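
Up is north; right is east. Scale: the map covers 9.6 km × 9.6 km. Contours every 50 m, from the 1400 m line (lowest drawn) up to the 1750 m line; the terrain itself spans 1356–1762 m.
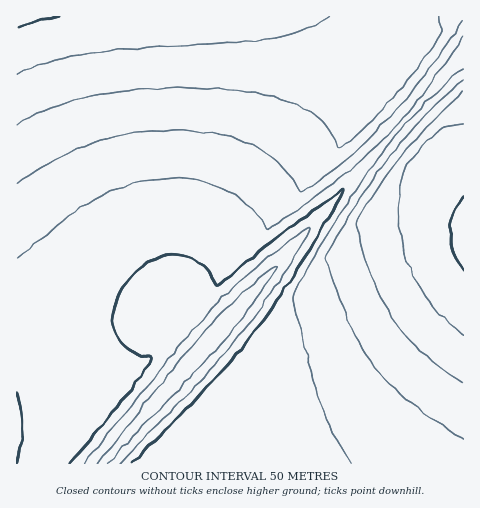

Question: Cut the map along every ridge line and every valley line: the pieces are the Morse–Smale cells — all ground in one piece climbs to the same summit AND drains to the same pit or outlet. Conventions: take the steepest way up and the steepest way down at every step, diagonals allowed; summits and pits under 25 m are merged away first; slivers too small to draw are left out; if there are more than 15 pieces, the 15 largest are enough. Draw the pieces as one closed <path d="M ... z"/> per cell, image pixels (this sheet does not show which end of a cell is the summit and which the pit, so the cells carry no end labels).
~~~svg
<path d="M332 16l-316 1 1 447 86 0 298-339-22-20 0-6 8-9z"/><path d="M402 124l-286 323-12 17 360-1 0-274-33-37z"/><path d="M463 16l-131 1 55 73-8 9 0 6 20 19 3 0 62-69z"/><path d="M463 56l-61 68 9 11 1-1 19 18 32 37z"/>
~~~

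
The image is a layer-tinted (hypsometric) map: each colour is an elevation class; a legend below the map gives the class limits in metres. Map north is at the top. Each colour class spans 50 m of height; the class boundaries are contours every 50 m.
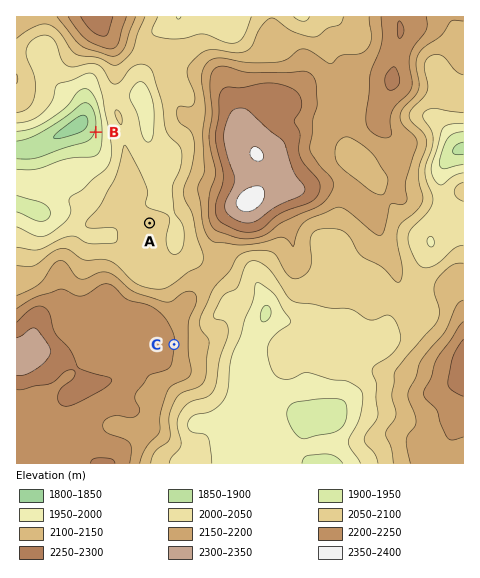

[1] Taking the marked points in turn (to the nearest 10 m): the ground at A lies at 2060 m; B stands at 1910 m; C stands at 2200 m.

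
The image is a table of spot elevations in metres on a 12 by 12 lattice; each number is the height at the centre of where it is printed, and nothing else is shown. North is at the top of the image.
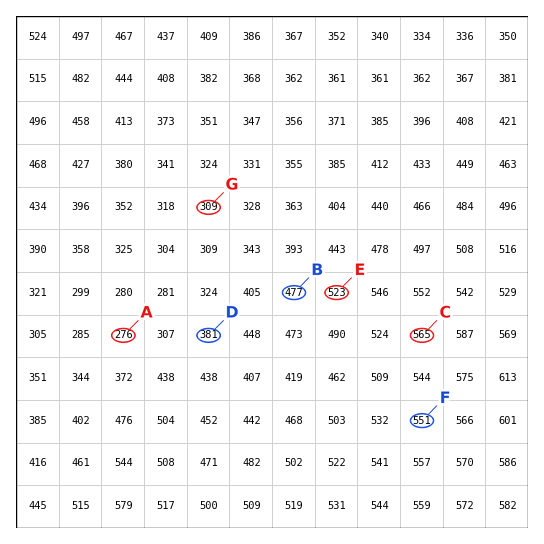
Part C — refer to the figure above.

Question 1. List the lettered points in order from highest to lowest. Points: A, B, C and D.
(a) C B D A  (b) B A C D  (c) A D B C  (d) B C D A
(a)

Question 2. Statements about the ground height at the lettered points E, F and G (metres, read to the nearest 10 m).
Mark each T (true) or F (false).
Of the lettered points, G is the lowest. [T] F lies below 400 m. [F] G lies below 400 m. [T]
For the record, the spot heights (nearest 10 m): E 520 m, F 550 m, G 310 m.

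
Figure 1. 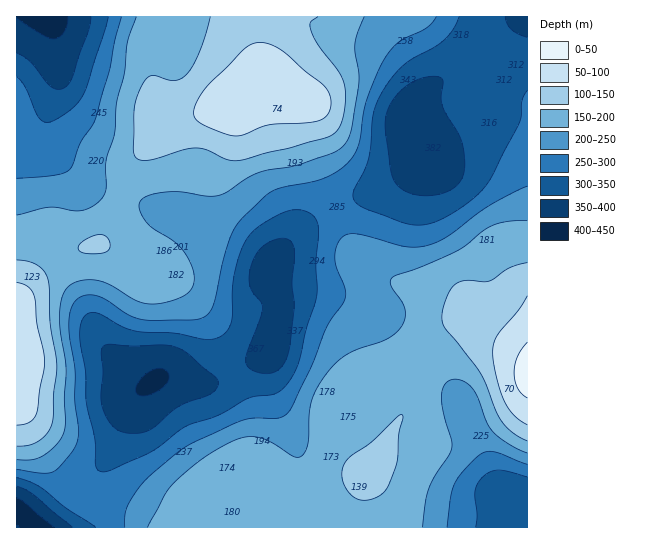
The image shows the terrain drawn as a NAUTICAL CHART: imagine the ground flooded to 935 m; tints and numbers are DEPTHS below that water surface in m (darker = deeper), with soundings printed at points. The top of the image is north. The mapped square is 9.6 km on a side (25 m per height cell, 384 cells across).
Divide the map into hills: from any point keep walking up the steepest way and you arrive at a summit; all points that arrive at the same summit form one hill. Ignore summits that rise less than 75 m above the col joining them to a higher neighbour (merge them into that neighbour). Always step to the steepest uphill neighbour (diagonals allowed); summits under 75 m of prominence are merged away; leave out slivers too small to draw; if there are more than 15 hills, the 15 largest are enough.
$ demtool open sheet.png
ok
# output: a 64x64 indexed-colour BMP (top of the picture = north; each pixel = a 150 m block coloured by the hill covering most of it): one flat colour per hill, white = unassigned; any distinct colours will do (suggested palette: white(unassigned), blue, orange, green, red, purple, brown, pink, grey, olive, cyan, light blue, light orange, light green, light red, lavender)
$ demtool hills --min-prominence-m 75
<image width="64" height="64" href="data:image/bmp;base64,Qk12CAAAAAAAAHYAAAAoAAAAQAAAAEAAAAABAAQAAAAAAAAIAAATCwAAEwsAABAAAAAAAAAA////ALR3HwAOf/8ALKAsACgn1gC9Z5QAS1aMAMJ34wB/f38AIr28AM++FwDox64AeLv/AIrfmACWmP8A1bDFABEzMzMREREREREREREREREREREREREREREREREREREREzMzMzEREREREREREREREREREREREREREREREREREREzMzMzMxERERERERERERERERERERERERERERERERERETMzMzMzERERERERERERERERERERERERERERERERERERMzMzMzMREREREREREREREREREREREREREREREREREREzMzMzMxERERERERERERERERERERERERERERERERERETMzMzMzERERERERERERERERERERERERERERERERERERMzMzMzMxEREREREREREREREREREREREREREREREREREzMzMzMzERERERERERERERERERERERERERERERERERETMzMzMzMxERERERERERERERERERERERERERERERERERMzMzMzMzEREREREREREREREREREREREREREREREREREzMzMzMzMxERERERERERERERERERERERERERERERERETMzMzMzMzERERERERERERERERERERERERERERERERERMzMzMzMzMxEREREREREREREREREREREREREREREREREzMzMzMzMzERERERERERERERERERERERERERERERERETMzMzMzMzMRERERERERERERERERERERERERERERERERMzMzMzMzMzEREREREREREREREREREREREREREREREREzMzMzMzMzMxERERERERERERERERERERERERERERERETMzMzMzMzMzMxETMzERERERERERERERERERERERERERMzMzMzMzMzMzMzMzMzEREREREREREREREREREREREREzMzMzMzMzMzMzMzMzMzERERERERERERERERERERERETMzMzMzMzMzMzMzMzMzMzERERERERERERERERERERERMzMzMzMzMzMzMzMzMzMzMxEREREREREREREREREREREzMzMzMzMzMzMzMzMzMzMzERERERERERERERERERERETMzMzMzMzMzMzMzMzMzMzMRERERERERERERERERERERMzMzMzMzMzMzMzMzMzMzMzEREREREREREREREREREREzMzMzMzMzMzMzMzMzMzMzMRERERERERERERERERERETMzMzMzMzMzMzMzMzMzMzMxERERERERERERERERERERMzMzMzMzMzMzMzMzMzMzMzEREREREREREREREREREREzMzMzMzMzMzMzMzMzMzMzMRERERERERERERERERERETMzMzMzMzMzMzMzMzMzMzMRERERERERERERERERERERMzMzMzMzMzMzMzMzMzMzMxEREREREREREREREREREREzMzMzMzMzMzMzMzMzMzMxERERERERERERERERERERETMzMzMzMzMzMzMzMzMzMzIRERERERERERERERERERERMzMzMzMzMzMzMzMzMzMzMiEREREREREREREREREREREzMzMzMzMzMzMzMzMzMzIiIhERERERERERERERERERETMzMzMzMzMzMzMzMzMzIiIiIRERERERERERERERERERMzMzMzMzMzMzMzMzMiIiIiIiEREREREREREREREREREzMzMzMzMzMzMzMyIiIiIiIiIhERERERERERERERERETMzMzMzMzMzMzIiIiIiIiIiIiIRERERERERERERERERMzMzMzMzMzMiIiIiIiIiIiIiIiIREREREREREREREREzMzMzMzMyIiIiIiIiIiIiIiIiIiIhERERERERERERETMzMzMzIiIiIiIiIiIiIiIiIiIiIiIiERERERERERERMzMzMyIiIiIiIiIiIiIiIiIiIiIiIiIhEREREREREREzMzMyIiIiIiIiIiIiIiIiIiIiIiIiIiIhERERERERETMzMyIiIiIiIiIiIiIiIiIiIiIiIiIiIiIhERERERERMzMyIiIiIiIiIiIiIiIiIiIiIiIiIiIiIiEREREREREzMyIiIiIiIiIiIiIiIiIiIiIiIiIiIiIiIRERERERETMzIiIiIiIiIiIiIiIiIiIiIiIiIiIiIiIhERERERERMzMiIiIiIiIiIiIiIiIiIiIiIiIiIiIiIhEREREREREzMyIiIiIiIiIiIiIiIiIiIiIiIiIiIiIiERERERERETMzIiIiIiIiIiIiIiIiIiIiIiIiIiIiIiERERERERERETMiIiIiIiIiIiIiIiIiIiIiIiIiIiIiIhEREREREREREzIiIiIiIiIiIiIiIiIiIiIiIiIiIiIiERERERERERERMiIiIiIiIiIiIiIiIiIiIiIiIiIiIiIhERERERERERESIiIiIiIiIiIiIiIiIiIiIiIiIiIiIiIRERERERERERIiIiIiIiIiIiIiIiIiIiIiIiIiIiIiIiIREREREREREiIiIiIiIiIiIiIiIiIiIiIiIiIiIiIiIiIRERERERESIiIiIiIiIiIiIiIiIiIiIiIiIiIiIiIiIiERERERERIiIiIiIiIiIiIiIiIiIiIiIiIiIiIiIiIiIhEREREREiIiIiIiIiIiIiIiIiIiIiIiIiIiIiIiIiIiIRERERESIiIiIiIiIiIiIiIiIiIiIiIiIiIiIiIiIiIiERERERIiIiIiIiIiIiIiIiIiIiIiIiIiIiIiIiIiIiIhERERIiIiIiIiIiIiIiIiIiIiIiIiIiIiIiIiIiIiIiIh"/>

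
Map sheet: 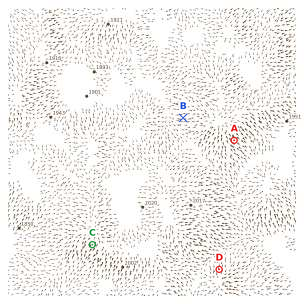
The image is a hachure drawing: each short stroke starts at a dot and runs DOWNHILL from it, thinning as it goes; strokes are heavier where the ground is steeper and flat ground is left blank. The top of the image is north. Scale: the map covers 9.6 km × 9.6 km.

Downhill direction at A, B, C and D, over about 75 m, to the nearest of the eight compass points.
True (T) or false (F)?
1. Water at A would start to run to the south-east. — T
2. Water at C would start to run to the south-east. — F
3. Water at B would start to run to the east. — F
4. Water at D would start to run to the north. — T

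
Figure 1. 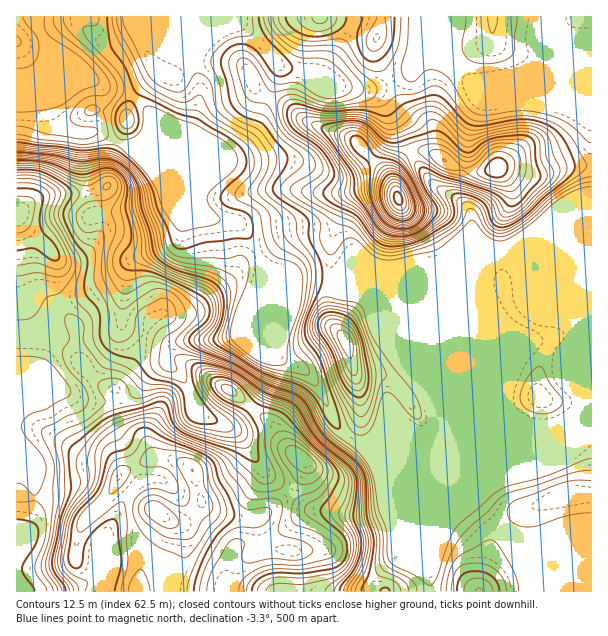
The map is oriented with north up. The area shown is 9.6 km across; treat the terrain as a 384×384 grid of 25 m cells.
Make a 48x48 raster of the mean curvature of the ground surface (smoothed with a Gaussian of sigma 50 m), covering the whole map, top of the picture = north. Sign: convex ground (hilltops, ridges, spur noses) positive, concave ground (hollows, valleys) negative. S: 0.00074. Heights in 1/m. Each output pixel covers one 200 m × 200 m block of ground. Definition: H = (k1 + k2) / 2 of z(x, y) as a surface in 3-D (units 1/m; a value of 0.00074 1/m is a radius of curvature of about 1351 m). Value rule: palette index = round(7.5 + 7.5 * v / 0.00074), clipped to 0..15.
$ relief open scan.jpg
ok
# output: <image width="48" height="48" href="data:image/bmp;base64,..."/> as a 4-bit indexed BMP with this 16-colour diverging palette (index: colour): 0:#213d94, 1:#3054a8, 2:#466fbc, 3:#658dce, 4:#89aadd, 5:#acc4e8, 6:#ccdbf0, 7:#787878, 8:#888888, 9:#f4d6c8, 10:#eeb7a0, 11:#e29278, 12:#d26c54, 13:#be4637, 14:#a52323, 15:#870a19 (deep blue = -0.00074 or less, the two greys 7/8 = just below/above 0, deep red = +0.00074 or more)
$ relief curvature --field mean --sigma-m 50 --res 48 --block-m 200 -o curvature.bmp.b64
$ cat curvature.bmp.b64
<image width="48" height="48" href="data:image/bmp;base64,Qk32BAAAAAAAAHYAAAAoAAAAMAAAADAAAAABAAQAAAAAAIAEAAATCwAAEwsAABAAAAAAAAAAlD0hAKhUMAC8b0YAzo1lAN2qiQDoxKwA8NvMAHh4eACIiIgAyNb0AKC37gB4kuIAVGzSADdGvgAjI6UAGQqHAGUyV4V7l3mVZ5YjRFVkFay5Z6vLh3d3d3d5ynZZl3imV5llZ3eqZHh1RqqYd3eHd2Z86mdZl3inVoqqq6rNlVJXZZh3d3d3d3RJ6WZph3eYZWiZq6rNt1R3dZh3d3d3d3Un2lV5doiZdFZ3iImsyGR3dYiId3d3d3U23XRneKmZh3mXZ4iJhlV3d2iYh3d3d3dFrtdXrLiJuYmqdmZXdCd3d2aIiIiHd4hkaMtmvIV6uGaahmeLpCd3d3dYqpmZiIdmdGyVZ1SKh3ZmiJiMtDeHd3d1eZmqqXdXlkrXVVa7dodEaKqv40d3d3d3ZVV4mHdGmGnJmHntl3ZVit/+kHd3d3iId3ZVeHZYqImGmqzbqYVpzv2UBHd3d4iHd3d3Z3aJl5p2mqqGZVWKzbUANnd3d4h3d3d3d3mYdoqqyoUzMiWIrIEEp2d3d4d3d3d3d3h3dVeJqpQCM1nM3HAXukdrd3d3d2d2d3dndmVEWtcjWLzM7XA4ujSqZ3d3d5qpd3d3ZniXWNklz/6pqUBZyjfGd3d3d5qYd3d3aJq5ZnQ7//pkRBJ8+Vp2d3d3dol2eHd2moeHdTSP7KURMiSO9ndXd3d3d4l3eGZompdnhlrLdkAEVkR/1XV3d3d3d3iHd4iIiHVnmFZBEgR3WWWf1Ed3d4iId3eHd4h3iXVWmHdUQjd3R6z/oVd3d3iHd3iJd3h3mpdnmZu8xTd3U7/8gnd3d3d3eJh3d4h4iIhnmaqd1yd3cYyohHd4iIh3eXd3d4d4hohmibucyFZ3cnlDV3d3d3d3l3d3eHdnhnhmi8ual4V3c3p3d3d3d3d2p3d3iHZpl3dWm5ZmZod3c2p3d3d3d3d3p3d3d4eduJdFdzNFZ4hmVWmWdUQ1Z3d3d3d3d4ithpholSNnd4doh4qWRYZDVmd2Z3d3d4irZIqKt0V4iIZ5mJmWNpiGNEVVYld4eJmHVHmrp1VmZlV4h3d1Ja3+d4M76CN3d6p0RFeZdDd3ZlVmVVVlJc//vbMo7pMnd6uod3iYY0d3mZh3iZqqeO/7dzAUncciZ6vNuq3sg2d3eZmru7qpiN/0ABR4mquVM7y6h6/8Qnd3ZXd4h2VDVr/ABq3u2ovbmM3Kdq/UB3eHdlZndkM2mKxAb/qu2peJmIZ3U1cwd3d3dkZnZDNr3Idp35Nsy6ZndjESISM1d3d3VGZ3ZVe+/VSamXR7usuIdmVVVUStV3dkZ4dni9//+iRmioVWebuXdneIioXfVkVnmZl2r/uZpjV5unVERWZmZ3d2eraaRHqXmZqHvHMkRWeJqWVVVVVmd3d3ZnRnaKqFeJqXmEIzRXdleGZ3d3d3d3d3d1RniqqFZ5ulZ1dlZ3hmiHZ3d3d3d3d3d0eGm6l3eKyEVmZmiYdnh3d3d3d3d4h3ZHp3qWd3ictUV2Vnmpdnd3iIiIh3d5hlWKlpp3d2aJdFeHZnm7hnd3iJmHd3d5dnmpaLh3d3ZmVYqqqHerlmd3eJh3d3h3V6qGWrd3d3d2WLurynZ6lmd3eJiHd4iA=="/>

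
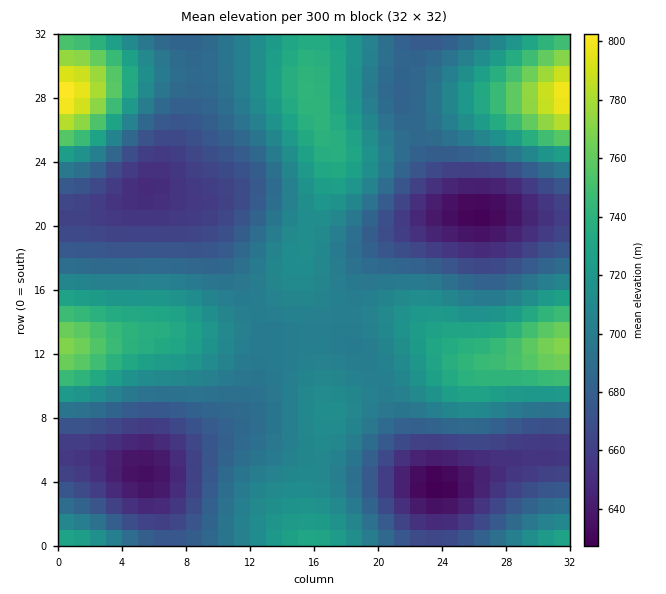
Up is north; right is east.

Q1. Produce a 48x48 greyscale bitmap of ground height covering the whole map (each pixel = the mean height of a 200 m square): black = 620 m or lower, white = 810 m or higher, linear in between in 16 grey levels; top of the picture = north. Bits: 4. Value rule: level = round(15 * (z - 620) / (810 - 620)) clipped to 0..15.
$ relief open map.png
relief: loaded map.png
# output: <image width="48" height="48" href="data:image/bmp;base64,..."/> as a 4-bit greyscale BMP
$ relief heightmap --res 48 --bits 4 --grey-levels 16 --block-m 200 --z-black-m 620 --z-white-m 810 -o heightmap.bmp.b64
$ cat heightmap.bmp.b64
<image width="48" height="48" href="data:image/bmp;base64,Qk32BAAAAAAAAHYAAAAoAAAAMAAAADAAAAABAAQAAAAAAIAEAAATCwAAEwsAABAAAAAAAAAAAAAAABEREQAiIiIAMzMzAERERABVVVUAZmZmAHd3dwCIiIgAmZmZAKqqqgC7u7sAzMzMAN3d3QDu7u4A////AJmId2VVRFVWZ3iImZmIdmVERERFVneImYh3ZVREREVWZ3iIiIiHdlRDMzNEVWZ3iHdmVEMzNEVWZ3eIiIh3ZVQzIiIzRFZmd2ZVQzIiM0RWZ3eIiId2ZUMiERIjNEVWZlVEMyIiIzRWZ3d3iHd2VEMhEREiM0RVVURDMiERIjRVZnd3d3dmVDIhERESIzRERDMzIhERIjRVZmd3d3dmVDIhERESIjMzNDMyIhERIjRFVmZ3d3dmVDMhEREiIjMzMzMyIiESIjRFVmZnd3d2VUMyIiIjMzMzMzMzMiIiIzRFVWZmd3d2ZVQzMzMzMzMzMzQzMzIjM0RFVVZmd3d3ZlVEREREREQzM0RERDMzNERVVVZmd3d3dmVVVVZmVVRERGZVVURERFVVVVZmd3d3dmZmZnd3dmZVVXd2ZlVVVVVVVWZmd3d3d2Znd4iIh3d3d4iId2ZmZmZmZmZmd3d3d2d3iImZmYiIiKqZiId3d3dmZmZmd3d3dnd3iJmZmZmaqruqmYiIiHd3ZmZmd3d3Znd4iZmqqqqru8u6qZmYiIh3dmZmd3d2Znd4iZmqqqu7vMy7qqmZmYiHdmZmZ3ZmZnd4iZmaqqu7zMu7qqmZmZiHd2ZmZ2ZmZ3eIiZmZmqq7zLu6qpmZmZiHd2Zmd3ZmZ3eIiZmJmZqru6qqmZmZmYh3dmZnd3dmd3eIiIiIiImaqpmZmYiIiId3dmZ3d3dmd3eIiId3d3iJmYiIiIiIh3d2Zmd3d3dmZ3d3d3dmZmd4iHd3d3d3d3ZmZmd3d3dmZmZ3ZmZVVVZnd2ZmZmZmZmZmZmd3d3dmZmZmZVVERFVWZlVVVVVVVVVVVmd3d3dmVVVVVEQzM0RFVVVURERERERFVWZ3d3dmVUREQzMyMzNERUREREREREREVWZ3d3dmVUQzMiIiIiMzRERDMzMzMzNERVZnd3dmVUMzIiERESIjMzMzMzMzMzM0RFZnd3d2VUMyIRERERIjMzMzMzMzMzMzRFVnd4h3ZUQyIRERERIiM0QzMyIiMzMzREVmeIiHdlQzIhERERIjM0REMyIiMzMzREVmeIiIdmVDMiIiIiIzRFVUQzIiMzMzREVmeJmYh2VUMzMiIzNEVWZlVDMzMzNERFVniJmZh3ZUREMzREVWZoh2ZUMzMzRERVZniZmZh3ZVVERVVWZ3iKmYdlQzM0REVVZ3iZmZh3ZVVVVmZ3iJmruph2VERERFVWd4mZmZh2ZVVmZ3eImqu9zLmHZURERVVmeImamYh2ZVVmd4iaq8ze3cqYdlVVVVZneJmqmYdmVVZneJmqvN3u7cupdmVVVWZniJmqmYdmVVVneJmrzN7u7typh2ZVVWZ3iJmqmYdlVVVneJqrzN7u7ty5h2ZVVWZ3iZqqmYdlVVVneJmrvN3t3cuph2ZlVWZ3iZmqmYdmVVVmd4mau83czMuph2ZVVWZ3iJmZmYdmVVVWZ3iZq7zLu7qYdmVVVWZ3iJmZmYd2VVVVZneImqu6qpmHZlVVVWZ3iJmZmIdmVURFVWZ3iZqg=="/>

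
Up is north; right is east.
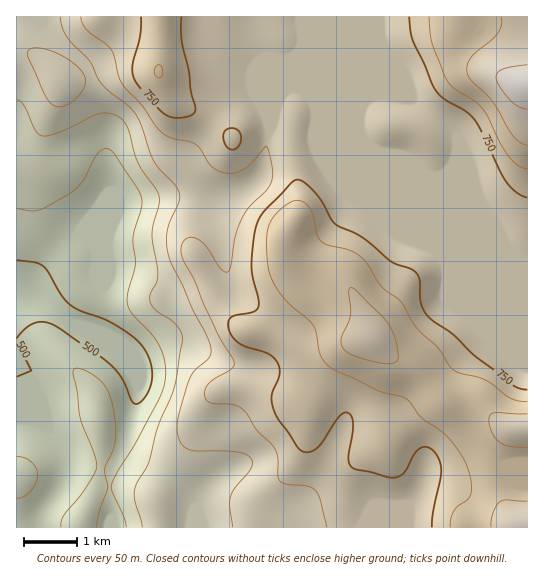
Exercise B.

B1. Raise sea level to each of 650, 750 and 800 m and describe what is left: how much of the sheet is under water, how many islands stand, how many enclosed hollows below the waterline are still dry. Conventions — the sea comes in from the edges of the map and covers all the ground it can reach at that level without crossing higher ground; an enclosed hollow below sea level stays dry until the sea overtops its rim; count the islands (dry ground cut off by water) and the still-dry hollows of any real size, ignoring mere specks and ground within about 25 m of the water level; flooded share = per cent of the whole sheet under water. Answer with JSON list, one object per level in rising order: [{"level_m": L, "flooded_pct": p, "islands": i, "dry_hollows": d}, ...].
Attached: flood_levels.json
[{"level_m": 650, "flooded_pct": 29, "islands": 0, "dry_hollows": 0}, {"level_m": 750, "flooded_pct": 73, "islands": 0, "dry_hollows": 0}, {"level_m": 800, "flooded_pct": 85, "islands": 0, "dry_hollows": 0}]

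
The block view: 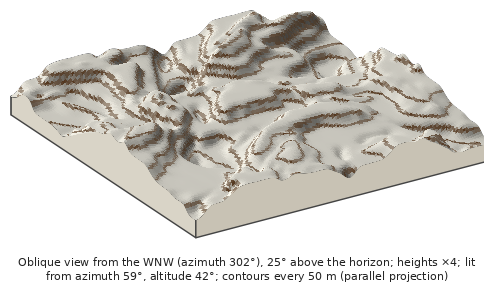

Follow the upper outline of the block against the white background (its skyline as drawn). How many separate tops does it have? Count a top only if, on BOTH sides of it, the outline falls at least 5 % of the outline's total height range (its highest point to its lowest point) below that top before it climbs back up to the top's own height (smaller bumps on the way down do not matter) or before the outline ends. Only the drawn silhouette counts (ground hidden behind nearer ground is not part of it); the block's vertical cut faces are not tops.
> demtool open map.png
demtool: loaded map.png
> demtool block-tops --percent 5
4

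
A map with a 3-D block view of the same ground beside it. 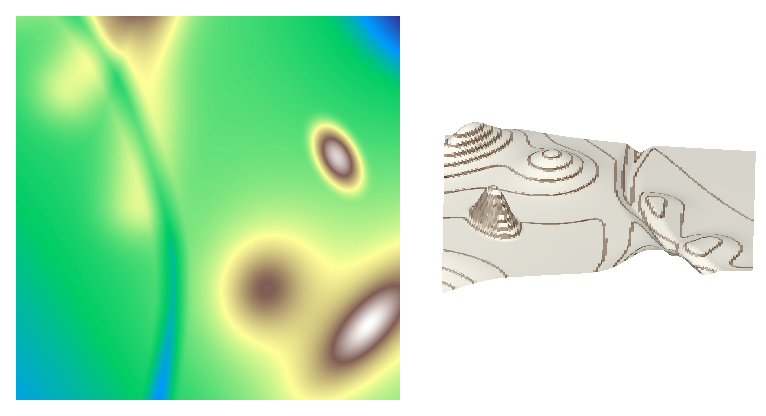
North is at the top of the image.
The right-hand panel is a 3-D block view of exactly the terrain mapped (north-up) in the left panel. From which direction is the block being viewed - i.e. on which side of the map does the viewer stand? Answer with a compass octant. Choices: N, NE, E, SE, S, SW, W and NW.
N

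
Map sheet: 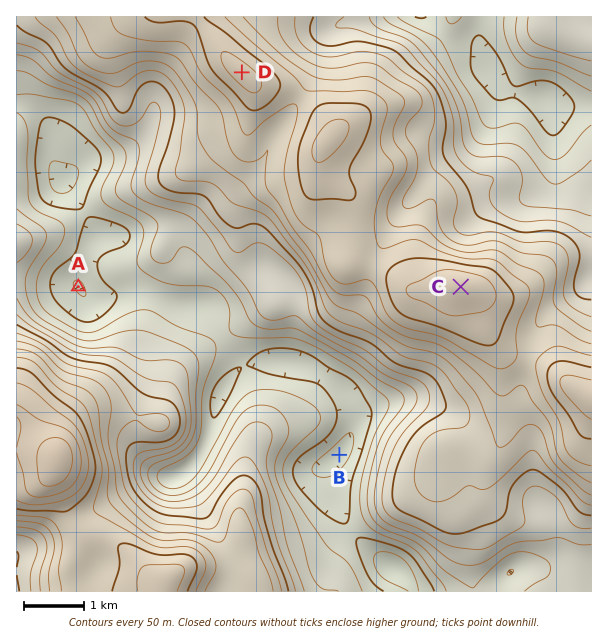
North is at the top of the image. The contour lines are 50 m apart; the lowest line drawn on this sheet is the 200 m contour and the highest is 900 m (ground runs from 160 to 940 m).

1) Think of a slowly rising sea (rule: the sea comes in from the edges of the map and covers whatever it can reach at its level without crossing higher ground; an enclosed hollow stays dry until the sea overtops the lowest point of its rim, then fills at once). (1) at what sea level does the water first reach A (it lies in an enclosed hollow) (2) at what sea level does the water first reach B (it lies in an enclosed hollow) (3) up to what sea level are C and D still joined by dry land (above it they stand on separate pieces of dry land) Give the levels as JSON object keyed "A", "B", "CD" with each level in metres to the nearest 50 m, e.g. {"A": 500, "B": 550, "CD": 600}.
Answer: {"A": 300, "B": 250, "CD": 700}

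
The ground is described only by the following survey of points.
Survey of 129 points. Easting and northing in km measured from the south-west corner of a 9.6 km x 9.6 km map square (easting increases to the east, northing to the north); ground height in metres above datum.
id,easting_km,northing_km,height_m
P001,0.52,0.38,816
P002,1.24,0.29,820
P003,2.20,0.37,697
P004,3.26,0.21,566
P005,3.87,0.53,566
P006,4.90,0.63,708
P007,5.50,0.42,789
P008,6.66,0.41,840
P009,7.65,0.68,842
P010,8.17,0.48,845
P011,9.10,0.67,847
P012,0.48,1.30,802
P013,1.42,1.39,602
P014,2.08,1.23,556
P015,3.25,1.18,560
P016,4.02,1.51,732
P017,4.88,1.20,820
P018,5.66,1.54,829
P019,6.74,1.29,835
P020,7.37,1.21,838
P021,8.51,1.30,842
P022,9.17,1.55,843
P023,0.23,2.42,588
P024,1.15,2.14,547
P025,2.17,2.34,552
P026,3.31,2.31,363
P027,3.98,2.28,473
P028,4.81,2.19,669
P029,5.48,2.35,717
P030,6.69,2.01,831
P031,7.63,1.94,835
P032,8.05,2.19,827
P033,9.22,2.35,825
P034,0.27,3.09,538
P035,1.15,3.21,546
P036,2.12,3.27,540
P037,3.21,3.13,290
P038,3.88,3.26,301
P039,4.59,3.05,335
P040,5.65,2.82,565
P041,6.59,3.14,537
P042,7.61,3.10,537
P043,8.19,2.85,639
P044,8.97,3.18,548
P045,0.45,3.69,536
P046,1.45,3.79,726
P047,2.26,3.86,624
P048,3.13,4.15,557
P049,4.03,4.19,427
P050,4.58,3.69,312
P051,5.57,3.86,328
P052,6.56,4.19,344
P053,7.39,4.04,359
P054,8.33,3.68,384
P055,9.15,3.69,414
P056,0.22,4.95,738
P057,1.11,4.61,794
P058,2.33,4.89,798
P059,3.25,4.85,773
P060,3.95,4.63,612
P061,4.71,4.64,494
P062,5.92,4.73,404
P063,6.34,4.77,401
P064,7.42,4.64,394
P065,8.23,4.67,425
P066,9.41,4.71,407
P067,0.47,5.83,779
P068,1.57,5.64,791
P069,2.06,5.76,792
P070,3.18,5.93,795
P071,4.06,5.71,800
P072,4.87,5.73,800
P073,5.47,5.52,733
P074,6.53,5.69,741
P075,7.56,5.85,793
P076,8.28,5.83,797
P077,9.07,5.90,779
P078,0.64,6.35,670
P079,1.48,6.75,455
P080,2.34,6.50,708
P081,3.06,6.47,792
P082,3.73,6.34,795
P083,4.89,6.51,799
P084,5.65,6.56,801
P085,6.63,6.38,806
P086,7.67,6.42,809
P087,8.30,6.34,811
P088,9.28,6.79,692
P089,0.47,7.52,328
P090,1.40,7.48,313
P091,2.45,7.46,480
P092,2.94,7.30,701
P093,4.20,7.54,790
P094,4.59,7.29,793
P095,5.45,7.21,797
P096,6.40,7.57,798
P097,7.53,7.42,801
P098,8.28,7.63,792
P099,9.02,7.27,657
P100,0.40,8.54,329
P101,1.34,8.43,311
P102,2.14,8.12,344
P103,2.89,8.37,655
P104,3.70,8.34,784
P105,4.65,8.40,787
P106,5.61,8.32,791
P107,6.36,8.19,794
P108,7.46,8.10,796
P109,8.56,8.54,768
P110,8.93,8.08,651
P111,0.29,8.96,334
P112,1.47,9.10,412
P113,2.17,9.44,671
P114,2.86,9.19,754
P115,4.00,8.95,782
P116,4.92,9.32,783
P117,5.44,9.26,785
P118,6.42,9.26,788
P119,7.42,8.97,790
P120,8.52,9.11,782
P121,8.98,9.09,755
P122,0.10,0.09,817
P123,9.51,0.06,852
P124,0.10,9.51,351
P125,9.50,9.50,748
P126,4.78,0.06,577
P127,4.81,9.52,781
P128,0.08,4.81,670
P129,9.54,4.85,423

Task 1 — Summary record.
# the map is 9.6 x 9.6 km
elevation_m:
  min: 290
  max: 855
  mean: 655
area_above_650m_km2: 54.2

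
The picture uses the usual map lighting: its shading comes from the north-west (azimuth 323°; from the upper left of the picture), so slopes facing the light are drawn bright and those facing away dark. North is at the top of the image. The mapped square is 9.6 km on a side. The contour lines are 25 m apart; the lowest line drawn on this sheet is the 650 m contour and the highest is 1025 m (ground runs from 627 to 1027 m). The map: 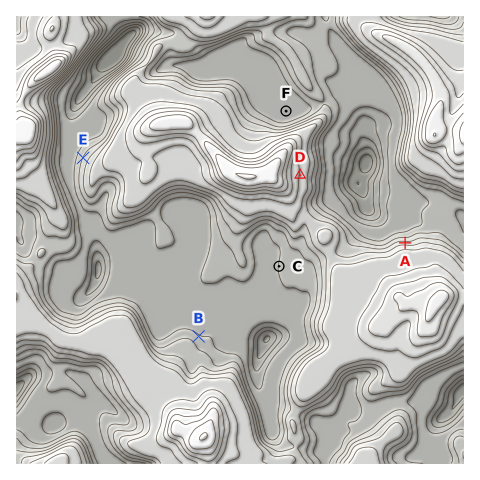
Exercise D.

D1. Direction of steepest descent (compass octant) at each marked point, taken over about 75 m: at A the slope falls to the N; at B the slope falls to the NE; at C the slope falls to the W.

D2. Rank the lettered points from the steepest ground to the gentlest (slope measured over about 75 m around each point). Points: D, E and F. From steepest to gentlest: E D F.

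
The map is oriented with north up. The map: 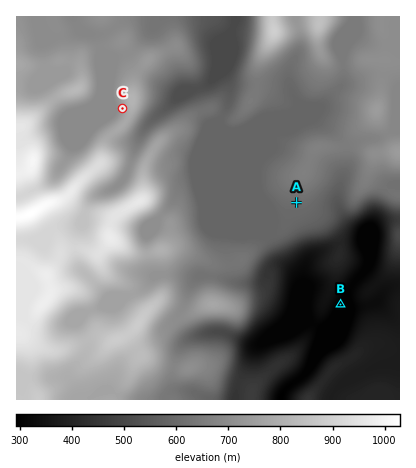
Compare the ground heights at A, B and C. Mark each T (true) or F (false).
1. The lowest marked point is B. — T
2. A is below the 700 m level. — T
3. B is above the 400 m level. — F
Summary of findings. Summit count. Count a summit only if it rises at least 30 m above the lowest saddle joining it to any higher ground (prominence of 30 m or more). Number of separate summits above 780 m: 8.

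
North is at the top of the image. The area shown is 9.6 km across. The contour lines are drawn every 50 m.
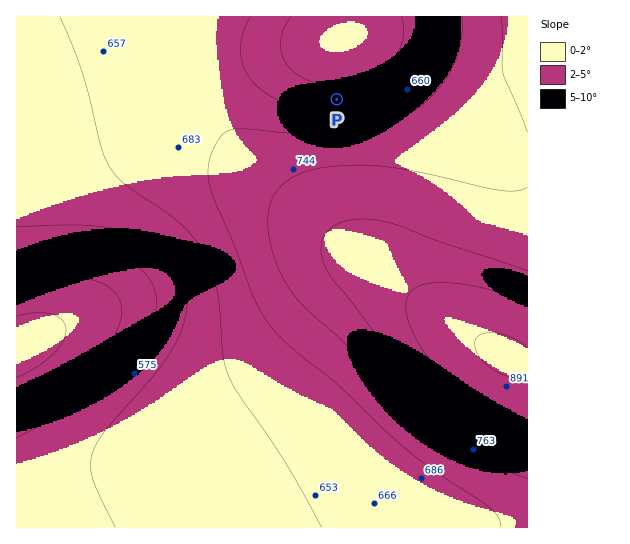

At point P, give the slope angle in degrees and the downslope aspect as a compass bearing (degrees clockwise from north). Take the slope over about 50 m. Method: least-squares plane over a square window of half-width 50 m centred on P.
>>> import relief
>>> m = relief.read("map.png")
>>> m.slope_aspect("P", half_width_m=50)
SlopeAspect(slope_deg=6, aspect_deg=357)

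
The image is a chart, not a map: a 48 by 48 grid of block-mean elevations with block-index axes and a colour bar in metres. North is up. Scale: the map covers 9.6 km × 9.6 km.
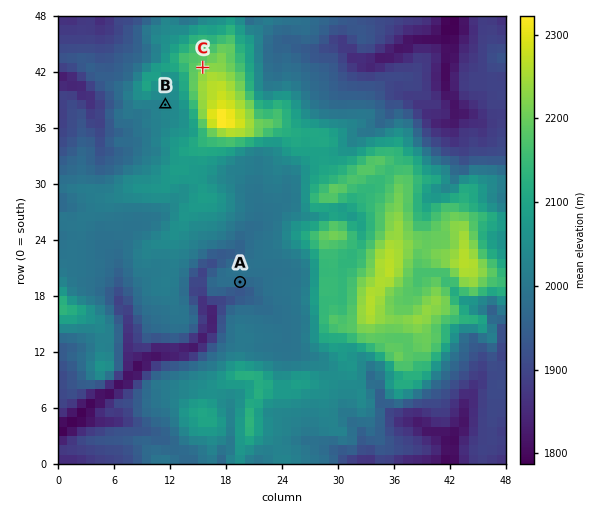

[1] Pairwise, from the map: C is higher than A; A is lower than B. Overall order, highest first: C B A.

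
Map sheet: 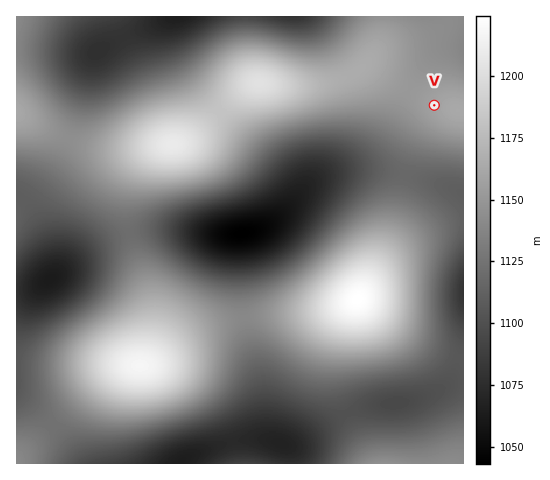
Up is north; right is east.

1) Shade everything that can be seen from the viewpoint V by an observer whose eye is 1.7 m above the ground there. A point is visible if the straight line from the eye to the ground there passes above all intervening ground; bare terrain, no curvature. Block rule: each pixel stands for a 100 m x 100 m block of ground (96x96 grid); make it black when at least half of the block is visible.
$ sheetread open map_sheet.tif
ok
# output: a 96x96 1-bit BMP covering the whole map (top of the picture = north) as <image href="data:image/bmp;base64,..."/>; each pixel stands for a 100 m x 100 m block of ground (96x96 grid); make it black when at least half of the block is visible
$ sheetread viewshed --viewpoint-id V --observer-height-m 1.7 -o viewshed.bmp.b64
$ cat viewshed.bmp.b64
<image width="96" height="96" href="data:image/bmp;base64,Qk2+BAAAAAAAAD4AAAAoAAAAYAAAAGAAAAABAAEAAAAAAIAEAAATCwAAEwsAAAIAAAAAAAAA////AAAAAAAAAAAAAAAAAAAAD/8AAAAAAAAAAAAAD/8AAAAAAAAAAAAAB/8AAAAAAAAAAAAAB/8AAAAAAAAAAAAAA/8AAAAAAAAAAAAAAf8AAAAAAAAAAAAAAf8AAAAAAAAAAAAAAP8AAAAAAAAAAAAAAH8AAAAAAAAAAAAAAH8AAAAAAAAAAAAAAD8AAAAAAAAAAAAAAD8AAAAAAAAAAAAAAB8AAAAAAAAAAAAAAB8AAAAAAAAAAAAAAA8AAAAAAAAAAAAAAA8AAAAAAYAAAAAAAAcAAAAAD8AAAAAAAAcAAAAAf+AAAAAAAAcAAAAB/+AAAAAAAAcAAAAH//AAAAAAAAcAAAAf//AAAAAAAAcAAAB///AAAAAAAA8AAAD///gAAAAAAA8AAAP///gAAAAAAB8AAAf///wAAAAAAB8AAA////wAAAAAAD4AAB////4AAAAAAHwAAD////4AAAAAAPwAAD////8AAAAAAPgAAA////+AAAAAAfgAAAf////AAAAAA/AAAAH////gAAAAB+AAAAB////4AAAAH8AAAAB/////AAAAf8AAAAA/////4AAD/4AAAAA//////AA//4AAAAA//////////4AAAAA//////////wAAAAA//////////wAAAAA//////////wAAAAA//////////wAAAAB//////////wAAAAB//////////4AAAAB//////////4AAAAD//////////8AAAAD//////////+AAAAD///+D//////AAAAD///4Af////+AAAAH///wAH////+AAAAH///wAB////+AAAAH///4AA////8AAAAD///8AAP///4AAAAD///+AAH///wAAAAAf///gAD///gAAAAAAfAfwAA///AAAAAAAAA/4AAf/+AAAAAAAAB/8AAH/8AAAAAAAAH/+AAB/wAAAAAAAAP/+AAAPAAAAAAAAAf//AAAAAAAAAAAAA///AAAAAAAAAAAAB///gAAAAAAAAAAAB///gAAAAAAAAAAAD///wAAAAAAAAAAAD///wAAAAAAAAAAAH///4AAAAAAAAAAAH///8AAAAAAAAAAAH///+AAAAAAAAAAAP////AAAAAAAAAAAP////wAAAAAAAAAAP////8AAAAAAAAAAH/////gAAAAAAAAAH//////iAAAAAAAAD///////+GAAAAAAAAA///////gAAAAAAAAP//////gAAAAAAAAH//////gAAAAAAAAH//////AAAAAAAAAH/////8AAAAAAAAAH/////4AAAAAAAAAH/////4AAAAAAAAAD/////4AAAAAAAAAD/4D//4AAAAAAAAAD/AA//4AAAAAAAAAD8AAf/4AAAAAAAAABgAAP/8AAAAAAAAAAAAAH/8AAAAAAAAAAAAAH/+AAAAAAAAAAAAAD//AAAAAAAAAAAAAB//gAAAAAAAAAAAAA//gAAAAAAAAAAAAAH/wAAAAAAAAAAAAAA/4AAAAAAAAAAAAAAP8AAAAAAAAAAAAAAD8="/>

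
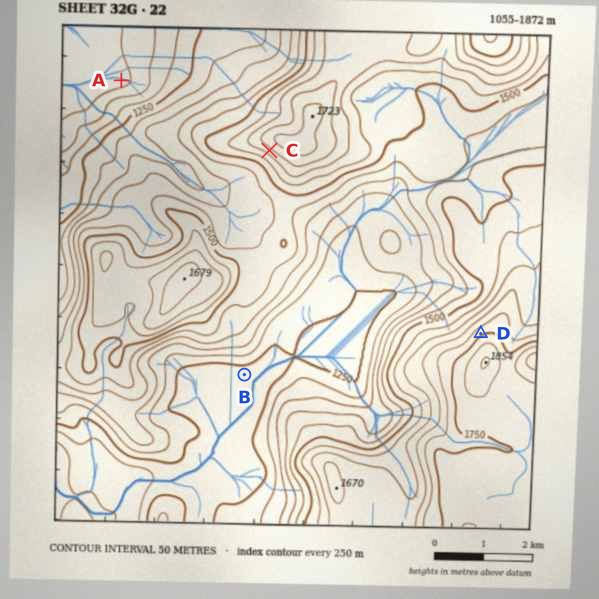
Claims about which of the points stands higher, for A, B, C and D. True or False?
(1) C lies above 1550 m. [True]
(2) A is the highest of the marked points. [False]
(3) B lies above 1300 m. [False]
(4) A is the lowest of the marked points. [True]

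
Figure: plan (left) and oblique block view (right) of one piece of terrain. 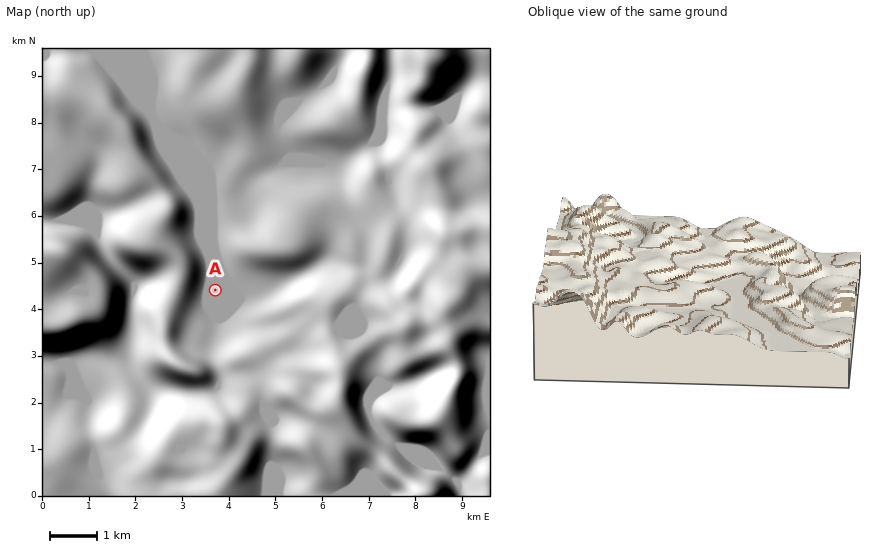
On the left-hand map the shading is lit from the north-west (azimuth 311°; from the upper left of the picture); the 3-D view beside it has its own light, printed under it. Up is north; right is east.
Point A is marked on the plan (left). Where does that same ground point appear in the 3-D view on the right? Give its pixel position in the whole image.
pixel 737 287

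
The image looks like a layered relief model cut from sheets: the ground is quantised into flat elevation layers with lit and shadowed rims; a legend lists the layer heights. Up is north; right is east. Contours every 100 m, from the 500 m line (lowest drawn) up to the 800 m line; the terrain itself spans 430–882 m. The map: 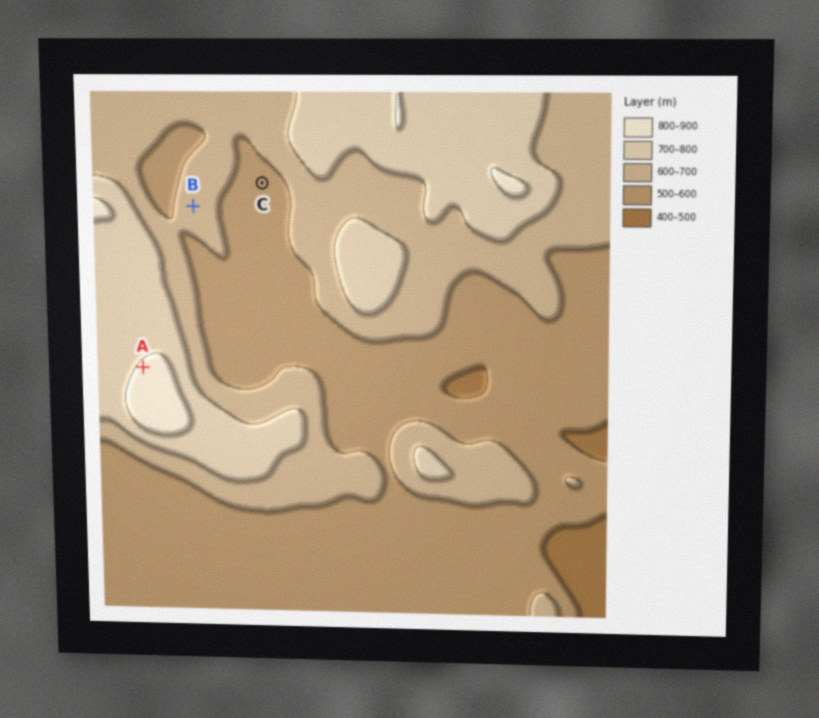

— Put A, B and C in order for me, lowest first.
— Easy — C B A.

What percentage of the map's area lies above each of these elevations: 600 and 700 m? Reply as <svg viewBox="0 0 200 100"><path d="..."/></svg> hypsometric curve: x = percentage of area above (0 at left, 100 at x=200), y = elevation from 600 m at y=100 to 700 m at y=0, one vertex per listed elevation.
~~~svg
<svg viewBox="0 0 200 100"><path d="M102 100l-60-100"/></svg>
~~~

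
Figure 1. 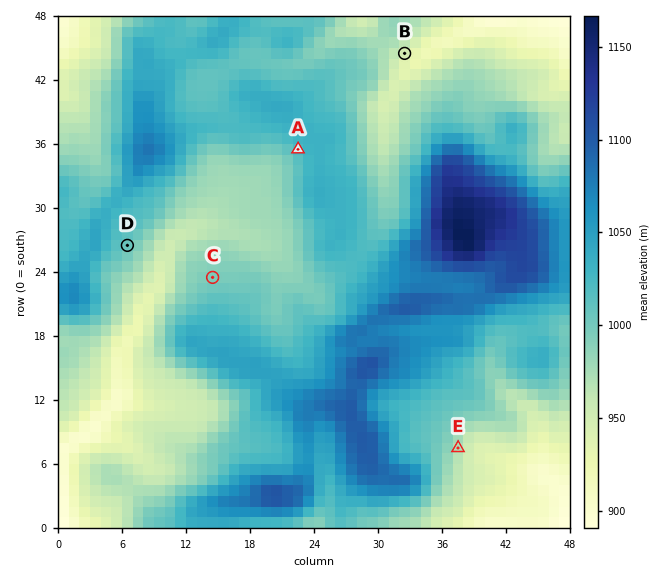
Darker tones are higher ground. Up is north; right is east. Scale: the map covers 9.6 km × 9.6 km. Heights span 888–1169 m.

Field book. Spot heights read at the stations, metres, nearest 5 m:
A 1025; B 950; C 995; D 1005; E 970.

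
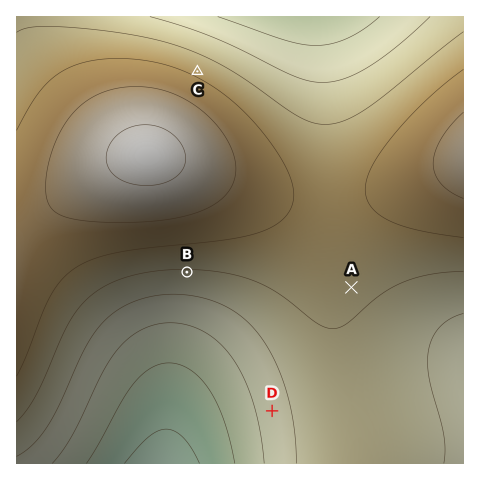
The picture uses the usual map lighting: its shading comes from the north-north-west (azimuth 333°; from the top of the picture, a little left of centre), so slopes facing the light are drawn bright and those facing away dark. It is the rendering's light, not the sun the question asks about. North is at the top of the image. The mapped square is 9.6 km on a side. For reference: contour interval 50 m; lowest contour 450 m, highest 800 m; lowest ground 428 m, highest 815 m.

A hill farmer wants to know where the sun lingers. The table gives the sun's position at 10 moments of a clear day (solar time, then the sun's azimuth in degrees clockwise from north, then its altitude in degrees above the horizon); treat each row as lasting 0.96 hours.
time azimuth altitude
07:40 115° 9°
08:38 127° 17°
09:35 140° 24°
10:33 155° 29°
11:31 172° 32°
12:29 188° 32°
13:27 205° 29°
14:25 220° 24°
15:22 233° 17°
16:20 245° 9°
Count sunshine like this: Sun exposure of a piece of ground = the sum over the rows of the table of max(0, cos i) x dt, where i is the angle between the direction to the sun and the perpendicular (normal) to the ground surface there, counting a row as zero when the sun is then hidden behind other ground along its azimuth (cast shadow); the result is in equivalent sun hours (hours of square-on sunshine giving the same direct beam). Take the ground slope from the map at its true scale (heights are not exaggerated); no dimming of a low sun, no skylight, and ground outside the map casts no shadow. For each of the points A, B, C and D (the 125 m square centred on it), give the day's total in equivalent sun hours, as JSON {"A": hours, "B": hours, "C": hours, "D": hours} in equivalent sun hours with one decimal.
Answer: {"A": 3.7, "B": 4.2, "C": 3.0, "D": 3.7}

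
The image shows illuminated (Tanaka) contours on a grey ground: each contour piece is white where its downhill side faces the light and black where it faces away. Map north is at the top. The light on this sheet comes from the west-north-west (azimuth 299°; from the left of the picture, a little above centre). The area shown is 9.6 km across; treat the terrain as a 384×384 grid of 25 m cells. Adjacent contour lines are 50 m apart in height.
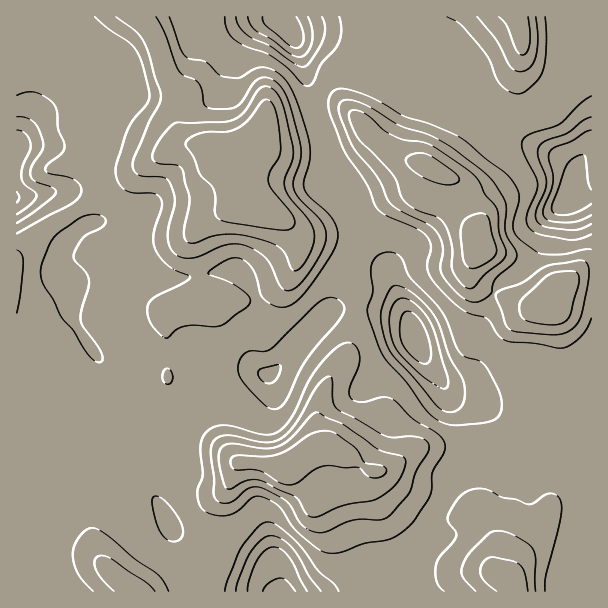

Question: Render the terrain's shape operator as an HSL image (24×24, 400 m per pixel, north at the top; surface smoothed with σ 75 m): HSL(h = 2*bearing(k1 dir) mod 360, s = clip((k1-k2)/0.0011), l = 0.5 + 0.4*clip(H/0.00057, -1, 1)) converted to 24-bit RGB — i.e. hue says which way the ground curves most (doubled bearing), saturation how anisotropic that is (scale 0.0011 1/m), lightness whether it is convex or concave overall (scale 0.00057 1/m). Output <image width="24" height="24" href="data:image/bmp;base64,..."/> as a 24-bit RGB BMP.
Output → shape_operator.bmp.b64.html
<image width="24" height="24" href="data:image/bmp;base64,Qk32BgAAAAAAADYAAAAoAAAAGAAAABgAAAABABgAAAAAAMAGAAATCwAAEwsAAAAAAAAAAAAAf36DfWqGl0CZg8POr/bmo8d6kCeMinaG5bB4THgzWiWANhl4sMtvVMtVdo5vfn93b2Z+lFuwgljMnLrV1Pfi10RQJy9me32Cf3mBamOEU4a6qea2oHRLfkA7dFOclG+CxJR/0k1PDxAkTxxPvOZteK1XX3lQaoZSWYZ+VJuWSoCuvcugr7dn3ViBNEOHb32Cd3aCcHuIUJxSpbpIgUpYg6xuVSNdrodLoJVH2WuASQCpU0jIpemBZJJohGN2eatlRot7WIZ6RHFCc84wnZRws1x9r1icW3CEenOAf2yQhLGWj2lyi4JzoExWVTmIvlO59IVbJoYlQA40IsQr5tO/lV6jZZp8hLBvUY58N4mWcnq0iryThGVkgF2FwomPVlWKcHCEdaSEinppiWtyjoF0kU+SZ5+jLj2L/4KL+A+xGkzyn/rHK41WvnOrrHzByM6bS62POGp6RY1boHpYimZxaY1to3tcimSIeYyFgIl4gHJ8h3t3h3iBdYKPdYKOKxd4x/PizNb/zNT/+K77vmfdXsy6a+jmvZbn8XvbPIKqS4SNc4Fre4RzjYt5gXF6hHqDg4l8gG9wgm5vfol9gX+EeoR+cH17Ho2mYv9uq64dFCcM7h1y5LCwqsrYo0unaDk4ecx5onnif0vXiHGvm3SPiId2g3V8gIB9hX95hHCAe46CfImIf3qFiXJ4e4pmWY5re5g2j4BBOHSJFFRX//CUWH0shTdwrLaDardVMGB4jCFFhElHtn5WhnNtfYV4foJ9gHtyeYqDfpWNcXmUiWyAmViYn8WDW4iNiIpxZshoMCJhMVF8/NWhsVc7M2ZGkcJfheG7UwNdpVcgf0VEkrtzh3yAf4N4gX50gZGSdZaHdZuCfER2lJBwXnmHxLt1dFt7m5dnqkojMW8aGnteZ7dV8q65Wp21fP6lXQpqPQAw3OF2VKqOjqJdfnNZkYRWaYt4ZJWMgpiJjkqLkll2gpFxiGRotqdca1NLhp1UeFimx5qvFX5dKYFPzbJs3MyGkLMlKAMwhyFxzemniEaO3ykZhnIojcchE6U+LXCGbqJzcDSZlqSMbmaNi3+lxXO/kH++ibC3WX2WnE1Pv6dWHGRMb5s08dZbeh0kJgMwS90326EdJIRmipbTzbLm0ePkZszLJGaJh11wNDZkr59xaouMXp2DVqVqvHaHn4W6jjy4wTWr8dCNJH6FU6Kfw8yOxADfEwfXVIrE4dmTAf+TDtHCqnTc89bf0KWHajCiU0GAY0uhgalyiIVueEdZpkwacaANTWgbRiQqYIJT9tzFLMTAMYiJy61gIg03Ya7LWETa7ra17aV0AJZTAIlZe9mR/8zj+Fy1QkaTQ56PmoOqkX2gXCuu0p7V37DDi0BsO2RFO6Q/fuVd4a3GFkinq2ShXUnKM3hCOTwhudqC6PfUH4f1JWTFNbTU3Ta442258pnglEu+WnI+ho9QLVVxrnCAzniXx4vhk6Him8ffzfvwe2vgfxigkEWBlhkwni8oH/q2Ueqb+erShydpDYAAAzAVYyZsPTwAanwAw1ckrGaltkNFLWEtLHszt7RUfptrha9+h+BqbKsaPREle0llazB0p27Ep+jctXI/P8Akae5A1kXK8aOyAC0zHyoJzbf20MXyYrbFUGCbv3DT3HrFIYdtvb5oca1beaZjz4lXy70uHT9qgDp8fjRRYL1fcdDYzPr6vej2nzbKokN30dudlgC/AiRmEEkR3q8joY9jXXmGR3mNuIXDxKTqirfouLTmyGzDmbptpeKoGgd4cAx7j+uNfffmkOzqq8aCjS4+dy4/pH9N0EUASyMRDVUwGpWba7hylJ6DbIWBOYSRlWO0oNtCGsJBPEGa/0ba9fDHNJzNMQNXLRLkzP/gTMHWgWQufTAbhDk0h1tel15fwm+80a7fSjS8SXesXKKDgpd3gIR/U31yTSAg7/KAUbJML2tJFUdt/fnOaxS0KQeRmf/D1XoYdBcbd1FDgW5jgnV4i2WCo3hgXJ9coHefuGfEbmqfd4aQfYh9goJ8bFZ8nRmyjv+TuGm0WE+CFJ2B7/+HbwTcwhTgu7g3g1tFhG9ug3t+fYGAeXaBfE2H2FhMSOcxRneQk36XgHOAe4OBgoJ9hGdqYixTXP1PWPhCczVTZJ9dWOHGmeqjIgAz1hcWzmtnj355gH1+gn5+g3l8fltyb0Fpyap8zPy3IDV5hHh9fn6DfnqBg19shTRRUa27vv/JmCCkiFqIlt1XMY8WOSEFLwQldaklwstKlph8f4CFiHSJjlpncEZiiG5fgd1fy/mKJhtwgXeA"/>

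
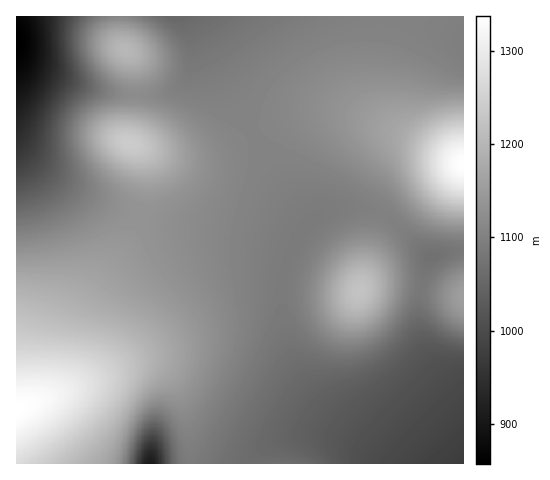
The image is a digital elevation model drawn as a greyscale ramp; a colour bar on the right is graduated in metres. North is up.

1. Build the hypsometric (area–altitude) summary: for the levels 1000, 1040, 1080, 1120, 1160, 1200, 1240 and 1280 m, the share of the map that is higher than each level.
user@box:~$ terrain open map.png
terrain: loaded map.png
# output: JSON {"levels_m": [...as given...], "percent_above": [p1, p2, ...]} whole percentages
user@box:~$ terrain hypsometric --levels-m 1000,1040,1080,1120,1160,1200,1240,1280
{"levels_m": [1000, 1040, 1080, 1120, 1160, 1200, 1240, 1280], "percent_above": [94, 87, 77, 41, 21, 12, 6, 3]}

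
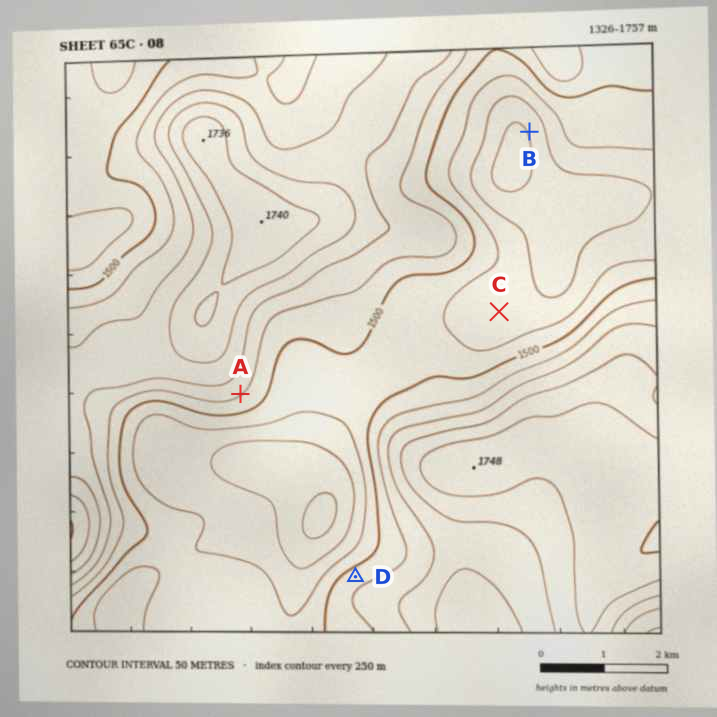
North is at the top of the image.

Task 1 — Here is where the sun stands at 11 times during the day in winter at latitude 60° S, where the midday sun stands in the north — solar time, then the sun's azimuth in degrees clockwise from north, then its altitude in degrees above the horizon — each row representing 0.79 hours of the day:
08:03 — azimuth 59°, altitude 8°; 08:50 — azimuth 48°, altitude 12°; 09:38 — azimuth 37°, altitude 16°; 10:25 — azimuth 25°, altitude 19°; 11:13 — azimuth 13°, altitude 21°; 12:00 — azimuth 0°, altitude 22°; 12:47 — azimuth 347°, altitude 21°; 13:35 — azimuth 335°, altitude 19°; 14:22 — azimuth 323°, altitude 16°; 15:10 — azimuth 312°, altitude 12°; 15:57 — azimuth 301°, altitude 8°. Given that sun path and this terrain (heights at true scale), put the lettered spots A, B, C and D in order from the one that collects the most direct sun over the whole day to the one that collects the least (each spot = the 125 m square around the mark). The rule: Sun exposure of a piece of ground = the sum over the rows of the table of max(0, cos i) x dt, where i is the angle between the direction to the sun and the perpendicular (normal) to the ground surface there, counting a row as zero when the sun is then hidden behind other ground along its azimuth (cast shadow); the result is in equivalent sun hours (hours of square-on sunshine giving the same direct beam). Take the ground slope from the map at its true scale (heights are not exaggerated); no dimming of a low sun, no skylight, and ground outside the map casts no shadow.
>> D > C > B > A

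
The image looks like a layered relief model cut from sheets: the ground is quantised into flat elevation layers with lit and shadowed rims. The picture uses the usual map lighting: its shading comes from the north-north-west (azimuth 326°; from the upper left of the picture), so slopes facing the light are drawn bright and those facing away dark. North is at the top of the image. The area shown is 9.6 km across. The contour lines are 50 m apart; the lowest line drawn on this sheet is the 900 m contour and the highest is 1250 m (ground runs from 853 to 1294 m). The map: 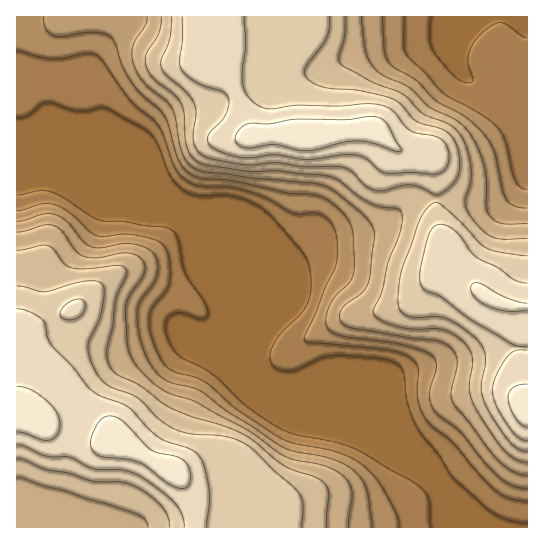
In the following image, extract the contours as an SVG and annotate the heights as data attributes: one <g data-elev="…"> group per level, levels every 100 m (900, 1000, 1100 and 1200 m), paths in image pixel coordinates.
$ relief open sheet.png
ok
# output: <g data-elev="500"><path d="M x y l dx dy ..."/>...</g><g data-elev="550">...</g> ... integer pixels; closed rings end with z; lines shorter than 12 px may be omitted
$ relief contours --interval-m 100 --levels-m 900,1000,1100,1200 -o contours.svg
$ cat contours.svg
<g data-elev="900"><path d="M430 527l0-20-2-9-5-8-8-7-62-35-20-6-39-8-16-7-33-22-34-32-29-15-6-5-6-9-4-11-1-8 2-7 6-4 6-2 24 7 4-2 1-4-5-12-18-27-7-34-6-10-7-3-20-1-20-4-26-2-9-4-28-19-13-6-11 0-21 4"/><path d="M17 118l11-3 13-10 5-3 7 1 25 8 9 0 14-4 6 1 36 20 8 7 7 10 12 30 7 9 8 7 13 4 25 0 13 2 15 5 13 8 14 13 26 31 5 11 2 14-1 16-4 12-7 9-18 18-9 13-2 10 3 8 8 5 10 1 10-3 21-11 16-2 43 3 15 5 5 4 3 6 3 28 8 22 7 12 16 19 14 23 31 29 11 7 16 7 17 3"/><path d="M527 38l-5-2-19-13-6 0-8 5-12 10-7 12-2 12 5 19-3 2-4 0-7-3-6-5-20-25-3-11 0-22"/></g><g data-elev="1000"><path d="M372 527l-6-40-6-10-9-8-21-11-35-6-12-5-56-36-26-20-8-3-24-6-8-5-7-7-6-11-6-14-5-28 3-15 13-19 4-9 0-13-6-10-9-5-12-2-9 0-20 4-10-1-8-5-17-21-13-7-10 0-18 6-8 1"/><path d="M527 208l-13-2-8-7-4-10-8-39-6-11-9-10-16-14-27-14-21-21-19-11-7-6-5-12-2-34"/><path d="M44 17l2 12 3 4 5 3 9 0 32-4 10 2 7 4 4 7 7 22 8 15 10 12 18 15 6 7 13 43 5 9 7 6 11 4 32 3 54 12 30 2 10 5 13 10 8 9 4 11 2 40-4 12-15 14-6 10-3 13 2 10 5 4 9 3 56 8 23 6 10 5 4 4 1 6-7 29 1 8 4 8 5 6 22 16 23 30 15 15 14 9 14 2"/></g><g data-elev="1100"><path d="M326 527l3-34-3-7-5-5-7-4-29-11-32-25-14-9-18-7-29-8-22-9-29-22-23-11-6-5-4-9-1-12 6-23 3-27 11-25-2-7-8-2-30 4-16-1-7-5-11-15-7-3-29 5"/><path d="M17 477l6 1 20 8 24 5 68 22 10 6 3 8"/><path d="M527 238l-24 1-10-2-11-7-12-15-4-6-1-7 6-21-1-18-6-21-9-13-9-6-23-9-16-16-6-5-29-11-32-19-1-6 5-20 1-20"/><path d="M162 17l-3 17-13 20 0 11 2 6 5 7 21 16 7 9 3 11 2 29 6 14 6 5 7 3 37 6 36 0 52 6 9 4 18 14 13 8 11 4 14 1 5 2 2 7-1 13-12 31-7 29-8 19 0 5 8 7 19 6 13 2 21 0 10 1 9 4 9 8 6 7 3 8 1 8-4 24 2 9 4 9 17 27 12 16 11 9 12 3"/></g><g data-elev="1200"><path d="M207 527l2-24 0-13-5-24-5-11-10-6-28-10-11-9-23-24-25-9-9-6-22-26-20-20-4-8-2-14-3-4-13-8-12-2"/><path d="M17 445l8 1 22 10 24 1 23 12 28 1 15 4 18 13 20 16 7 12 2 12"/><path d="M527 350l-12 1-8 6-11 18-4 15 4 15 12 21 10 11 9 4"/><path d="M65 319l9 0 7-4 4-8-1-6-3-2-6 0-11 7-4 8 1 3z"/><path d="M527 283l-12-3-17-12-21-11-7-6-12-17-9-8-11-1-5 2-3 5-10 39 0 11 3 7 18 8 29 22 40 24 7 3 10 0"/><path d="M182 17l0 24-3 20 2 8 6 6 10 7 26 10 6 7-1 8-3 8-14 16-3 6 1 6 5 6 18 6 14 3 29-3 35 4 32-4 13 0 10 3 14 12 8 3 24-1 24 2 6-1 5-4 3-7 0-8-2-7-4-6-8-5-18-3-7-3-5-4-11-14-9-6-16-2-30 2-41-1-28 4-8-2-7-4-9-9-4-12 0-12 4-25-2-28"/></g>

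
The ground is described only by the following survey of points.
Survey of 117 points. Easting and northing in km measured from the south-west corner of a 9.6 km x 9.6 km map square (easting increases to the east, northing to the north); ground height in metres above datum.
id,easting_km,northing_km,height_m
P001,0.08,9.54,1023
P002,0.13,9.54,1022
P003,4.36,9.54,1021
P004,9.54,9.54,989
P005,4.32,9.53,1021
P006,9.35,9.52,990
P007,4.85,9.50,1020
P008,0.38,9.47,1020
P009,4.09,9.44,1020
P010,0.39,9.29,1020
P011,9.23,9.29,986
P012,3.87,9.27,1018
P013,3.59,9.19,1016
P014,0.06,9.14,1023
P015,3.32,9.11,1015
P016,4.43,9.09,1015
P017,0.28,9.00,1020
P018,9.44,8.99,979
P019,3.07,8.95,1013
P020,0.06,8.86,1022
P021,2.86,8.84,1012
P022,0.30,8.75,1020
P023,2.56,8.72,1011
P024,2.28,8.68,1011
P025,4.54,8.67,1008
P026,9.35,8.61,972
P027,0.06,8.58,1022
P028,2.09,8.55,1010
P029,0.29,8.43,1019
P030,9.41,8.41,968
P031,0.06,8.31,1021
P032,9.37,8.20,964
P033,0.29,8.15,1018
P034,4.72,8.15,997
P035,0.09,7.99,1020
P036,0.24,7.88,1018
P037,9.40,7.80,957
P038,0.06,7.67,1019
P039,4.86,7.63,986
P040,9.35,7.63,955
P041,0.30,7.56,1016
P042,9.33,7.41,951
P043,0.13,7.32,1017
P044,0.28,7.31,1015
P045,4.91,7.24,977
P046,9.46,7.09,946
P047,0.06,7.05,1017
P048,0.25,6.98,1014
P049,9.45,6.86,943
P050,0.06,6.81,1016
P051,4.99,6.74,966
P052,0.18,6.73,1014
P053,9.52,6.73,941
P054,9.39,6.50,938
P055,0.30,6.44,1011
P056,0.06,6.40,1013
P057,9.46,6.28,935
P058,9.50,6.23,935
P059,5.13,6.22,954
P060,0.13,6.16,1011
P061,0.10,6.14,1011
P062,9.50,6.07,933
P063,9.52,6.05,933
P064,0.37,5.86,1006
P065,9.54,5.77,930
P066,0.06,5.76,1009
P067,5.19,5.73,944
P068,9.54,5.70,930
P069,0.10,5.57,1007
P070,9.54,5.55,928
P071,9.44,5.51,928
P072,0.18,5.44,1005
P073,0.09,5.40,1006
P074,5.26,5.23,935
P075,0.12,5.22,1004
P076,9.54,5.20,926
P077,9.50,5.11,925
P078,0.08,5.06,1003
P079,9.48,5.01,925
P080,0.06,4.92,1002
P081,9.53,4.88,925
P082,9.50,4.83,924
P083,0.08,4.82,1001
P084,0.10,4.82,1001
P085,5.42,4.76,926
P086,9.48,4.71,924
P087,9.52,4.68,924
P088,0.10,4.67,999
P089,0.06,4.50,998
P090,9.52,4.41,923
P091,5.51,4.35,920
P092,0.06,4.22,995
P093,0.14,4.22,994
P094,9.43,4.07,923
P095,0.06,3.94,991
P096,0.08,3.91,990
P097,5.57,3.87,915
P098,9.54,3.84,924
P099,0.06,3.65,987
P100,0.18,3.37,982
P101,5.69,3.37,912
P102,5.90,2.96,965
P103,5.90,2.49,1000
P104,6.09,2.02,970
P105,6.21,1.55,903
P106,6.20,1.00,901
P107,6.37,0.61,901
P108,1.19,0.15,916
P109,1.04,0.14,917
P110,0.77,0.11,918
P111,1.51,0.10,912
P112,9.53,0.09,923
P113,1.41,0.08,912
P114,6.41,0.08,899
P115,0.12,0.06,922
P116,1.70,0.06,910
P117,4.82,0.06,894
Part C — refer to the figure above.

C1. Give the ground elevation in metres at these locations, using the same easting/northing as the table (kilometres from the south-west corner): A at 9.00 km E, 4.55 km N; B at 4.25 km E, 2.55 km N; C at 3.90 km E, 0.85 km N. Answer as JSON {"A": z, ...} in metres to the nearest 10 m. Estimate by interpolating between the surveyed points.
{"A": 920, "B": 910, "C": 900}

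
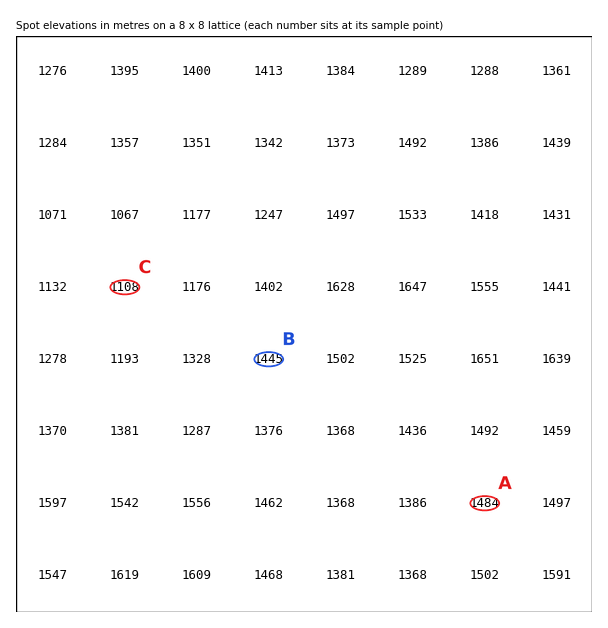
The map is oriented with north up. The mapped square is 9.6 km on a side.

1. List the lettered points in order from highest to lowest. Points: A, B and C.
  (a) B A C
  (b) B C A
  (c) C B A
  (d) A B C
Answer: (d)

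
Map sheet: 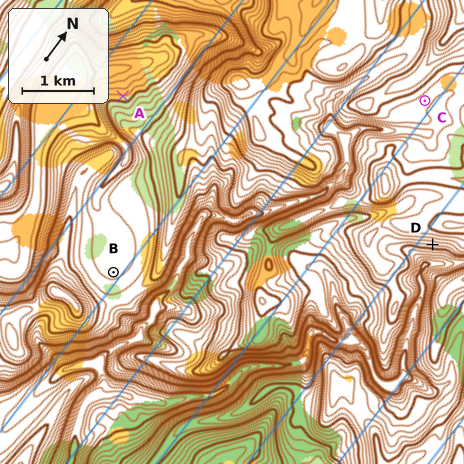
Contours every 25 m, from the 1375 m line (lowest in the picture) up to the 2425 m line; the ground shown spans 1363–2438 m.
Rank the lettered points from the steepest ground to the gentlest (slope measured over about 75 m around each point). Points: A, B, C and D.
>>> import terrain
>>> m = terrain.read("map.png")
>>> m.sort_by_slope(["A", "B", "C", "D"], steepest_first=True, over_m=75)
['D', 'A', 'C', 'B']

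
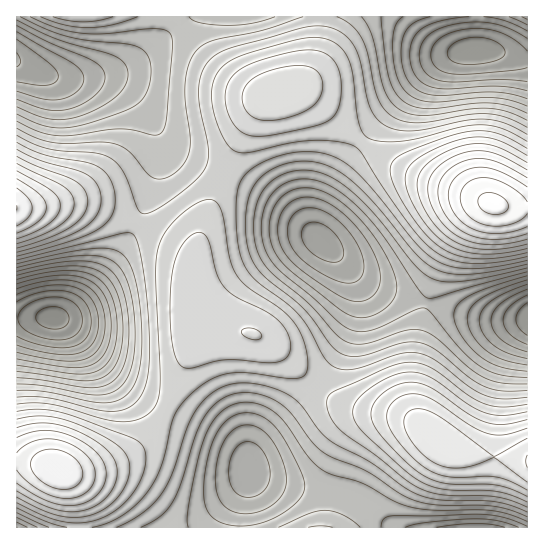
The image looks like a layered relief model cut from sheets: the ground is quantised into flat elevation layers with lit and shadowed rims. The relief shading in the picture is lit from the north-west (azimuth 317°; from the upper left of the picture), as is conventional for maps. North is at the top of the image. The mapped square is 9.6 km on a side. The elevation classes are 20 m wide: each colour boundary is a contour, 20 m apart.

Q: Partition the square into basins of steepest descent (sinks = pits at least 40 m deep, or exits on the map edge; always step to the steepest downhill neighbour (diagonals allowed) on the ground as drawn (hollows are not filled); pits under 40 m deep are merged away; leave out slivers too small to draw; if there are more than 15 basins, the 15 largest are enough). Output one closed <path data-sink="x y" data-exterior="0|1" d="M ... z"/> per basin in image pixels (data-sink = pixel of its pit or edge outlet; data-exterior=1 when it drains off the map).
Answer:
<path data-sink="321 241" data-exterior="0" d="M298 91l-11 0-13 4-15 12-10 15-28 57-14 36-12 43-2 24 7 32 4 8 6 5 37 5 18 7 53 49 19 13 22 8 43 7 19 9-8-18 0-34 6-39 8-35 14-38 15-27 21-25 8-5 6-1-25-11-53-19-27-13-28-20-40-37z"/><path data-sink="17 59" data-exterior="1" d="M319 16l-302 0-1 191 67-3 18 4 32 13 44 23 15 11 2 9 13-49 21-50 25-50 16-18 28-10 14-16 8-26z"/><path data-sink="53 318" data-exterior="0" d="M83 204l-24 0-43 5 0 252 19 2 28 9 16 0 18-4 30-13 10-7 19-21 16-30 24-56 9-12 6-2-7-5-7-16-4-24 2-17-2-7-4-6-56-31-28-12z"/><path data-sink="249 470" data-exterior="0" d="M213 327l-8 2-9 12-36 80-8 12-15 15-10 7-30 13-18 4-16 1 6 8 7 17 3 30 248 0 10-54 7-20 12-20 13-10 10-4 30-1-19-6-31-4-20-6-21-15-53-49-18-7z"/><path data-sink="474 51" data-exterior="0" d="M527 16l-206 0-2 29-7 24-10 14-13 7 13 2 11 7 57 50 43 24 53 19 25 12 36 4z"/><path data-sink="527 318" data-exterior="1" d="M495 204l-10 0-17 14-16 23-15 29-10 29-8 35-6 39 0 34 7 16 18 18 16 10 25 5 48 4 1-251-25-2z"/><path data-sink="477 527" data-exterior="1" d="M403 419l-17 0-15 4-12 8-7 8-8 15-7 20-9 48 1 6 199-1-1-67-48-4-25-5-11-6-25-21z"/><path data-sink="17 527" data-exterior="1" d="M25 461l-9 1 0 65 62 1 1-14-3-16-11-23-11-7z"/>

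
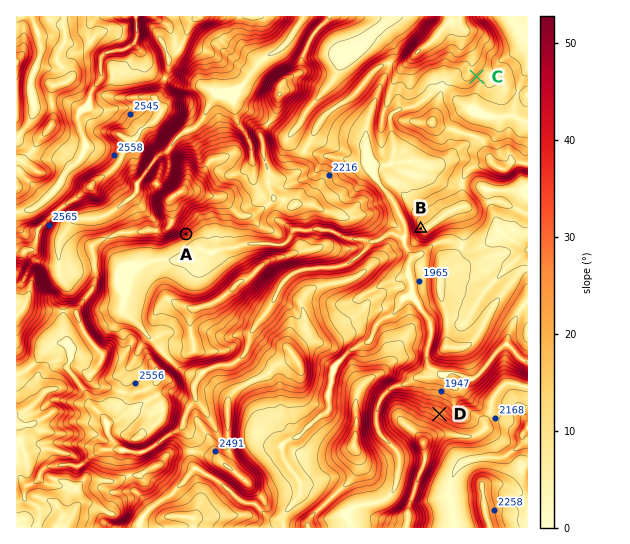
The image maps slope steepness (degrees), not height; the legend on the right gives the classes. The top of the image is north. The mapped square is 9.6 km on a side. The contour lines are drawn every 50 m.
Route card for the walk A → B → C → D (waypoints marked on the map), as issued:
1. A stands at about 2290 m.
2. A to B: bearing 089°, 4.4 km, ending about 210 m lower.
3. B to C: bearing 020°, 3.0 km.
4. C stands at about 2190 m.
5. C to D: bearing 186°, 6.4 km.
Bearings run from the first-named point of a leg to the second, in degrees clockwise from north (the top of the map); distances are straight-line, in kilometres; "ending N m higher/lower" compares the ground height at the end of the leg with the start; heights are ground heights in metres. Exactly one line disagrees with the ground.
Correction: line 1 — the height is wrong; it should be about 2400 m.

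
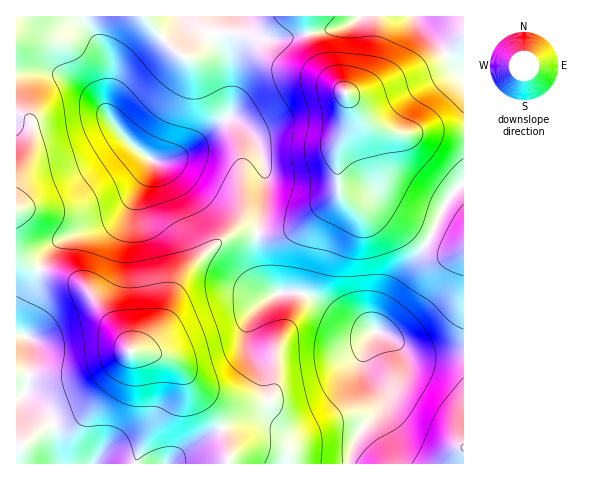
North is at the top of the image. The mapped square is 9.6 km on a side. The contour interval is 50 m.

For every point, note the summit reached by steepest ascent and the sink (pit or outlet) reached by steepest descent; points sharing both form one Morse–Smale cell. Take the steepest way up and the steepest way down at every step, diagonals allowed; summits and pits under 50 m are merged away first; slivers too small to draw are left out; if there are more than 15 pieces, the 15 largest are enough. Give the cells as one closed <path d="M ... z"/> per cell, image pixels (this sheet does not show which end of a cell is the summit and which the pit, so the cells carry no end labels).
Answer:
<path d="M306 16l-221 0 1 9 18 25 6 17 0 17-3 12 0 16 2 6 23 28 21 15 13 0 19-9 28-24 14-9 5 0 7 4 19 21 6 23 0 28-6 39 23 0 17-7 34-27 7-10 11 12 26 4 61 38 16 4 10-1 1-115-32-2-32 4-21-6-10-6-51-60-7-16z"/><path d="M84 16l-68 1 0 236 9 9 10 6 29 8 19 10 38 48 8 15 5 2 14-8 9-10 10-15 12-37 29-31 27-17 23-1 6-37 0-28-6-23-13-15-13-10-10 2-37 31-19 9-13 0-21-15-10-10-14-20-1-20 3-12 0-17-6-17-17-23z"/><path d="M248 232l-13 1-10 5-17 12-23 23-9 15-9 30-10 15-13 13-12 5 30 5 12 5 10 10 36 53 8 24 1 16 119 0 10-30 18-21 8-16-3-11-16-26 3-19 7-9-14-4-19-10-36-23-8-3-22 2-10-10-7-14-3-11 2-25z"/><path d="M17 254l0 210 211-1 0-15-9-27-35-50-10-10-16-7-26-2-11-18-38-48-19-10-29-8-10-6z"/><path d="M339 190l-7 10-34 27-17 7-23 1-2 24 4 14 6 11 10 10 22-2 8 3 43 27 39 14 24 18 27 2 24-3 1-105-11 0-16-4-61-38-26-4z"/><path d="M463 16l-156 0-1 8 5 22 7 16 51 60 10 6 21 6 32-4 31 2z"/><path d="M377 331l-9 10-3 19 16 26 3 11-8 16-18 21-10 29 115 1 1-110-48 2-9-4-19-16z"/>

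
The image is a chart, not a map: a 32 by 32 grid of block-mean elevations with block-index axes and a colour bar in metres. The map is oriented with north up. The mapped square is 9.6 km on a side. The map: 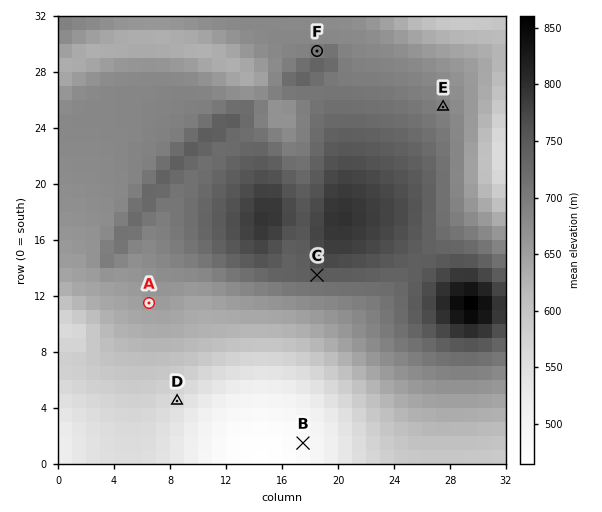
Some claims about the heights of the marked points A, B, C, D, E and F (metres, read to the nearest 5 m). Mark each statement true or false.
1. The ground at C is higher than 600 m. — true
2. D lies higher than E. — false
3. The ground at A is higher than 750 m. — false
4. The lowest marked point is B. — true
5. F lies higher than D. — true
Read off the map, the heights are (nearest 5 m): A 655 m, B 480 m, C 745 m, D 555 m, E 690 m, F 700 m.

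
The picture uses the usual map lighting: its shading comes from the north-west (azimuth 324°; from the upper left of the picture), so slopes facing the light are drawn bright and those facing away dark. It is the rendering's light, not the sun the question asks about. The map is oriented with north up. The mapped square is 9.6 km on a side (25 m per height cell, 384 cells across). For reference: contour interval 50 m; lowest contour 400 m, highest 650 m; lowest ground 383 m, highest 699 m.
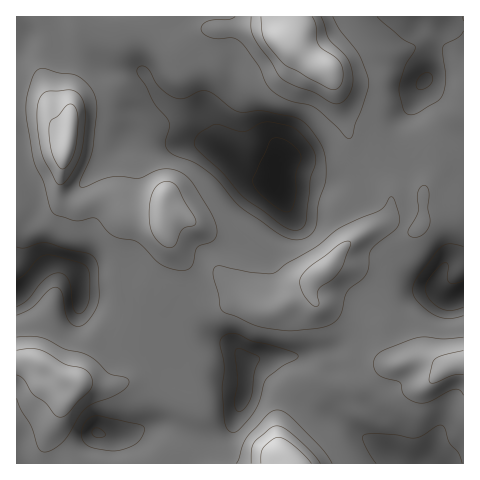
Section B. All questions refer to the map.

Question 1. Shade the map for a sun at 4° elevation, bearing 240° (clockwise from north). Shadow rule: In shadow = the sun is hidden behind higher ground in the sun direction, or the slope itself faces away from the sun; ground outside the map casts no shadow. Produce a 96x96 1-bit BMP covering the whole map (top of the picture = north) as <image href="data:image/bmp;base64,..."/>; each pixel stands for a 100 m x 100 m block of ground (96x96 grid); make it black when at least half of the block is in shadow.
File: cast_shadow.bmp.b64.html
<image width="96" height="96" href="data:image/bmp;base64,Qk2+BAAAAAAAAD4AAAAoAAAAYAAAAGAAAAABAAEAAAAAAIAEAAATCwAAEwsAAAIAAAAAAAAA////AAAAAAAAAAAAAAAAD/A/AAAAAPwAAAAAH/h/gAAAB/4AAAAAP/z/gAAAD/8AAAAAf///AAAAD/8AAAAAf//+AAAAD/8AAAQA///wAAAAH/4AAA4A///wAAAAH/gAAB8A///4AAAAH/AAAB8B///8AAAAH+AAAB+A///+AAAAD8AAAD+A////AAAAD4AAAD/AP///AAAABwAAAD/AA//8AAAAAAAAAD/gAD/wAAAAAAAAAD/gAAAAAAAAAAAAAD/gAAAAAAAAAcAAAH/gAAAAAAAAA/AAAD/gAAAAAAAAA/gAAD/gAAAAAAAAH/wAAB/wAAAAAAAAf/4AAD/wAAAAAAAB//8AAD/wAAAAAAAH//+AAD/wAAAAAAAP//+AAH/wAAAAAAB///+AAH/gAAAAAAD///gAAH+AAAAAACN///AAAH8AAAAAAAAf/8AAAAQAAAAAAAAB/8AAAAAAAAAAAAAAf4AAAAAAAAAAAAAAf4AAAAAAAAAAAPwAf4AAAAAAAAAAA/8A/wAAAAAAAAAAB/8A/wAAAAAAADgAD/8A/4AAAAAAAHwAH/8A/4AAAAAAAH4AP/8A/4AAAAAAAH4AP/8A/4AAAAAAAAYAH/8A/4AAAAAAAAAAH/8A/wAAAAAAAAAAB/gAfwAAAAAAAAAAA/gAPgAAAAAAAAAAAfgAAAAAAAAAAADAAfgAAAAAAAAAAAPgAPAAAAAAAAAAAAPwAPAAAAAADAAAAAHwAHAAAAAAHAAAMADwAAAAAAAAHAAB+AAAAAAAAAAAOAAD/AAAAAAAAAAAAAAP/gAAAAAAAAAAAOAf/gAAAAAAAAAAAfB//gAAAAAAAAAAA/j//gAAAAAAAAAAB/v//gAAAAAAAAAAD////gAAAAAAAAAAH////gAAAAAAAAAAf////AAAAAAAAAAAf////AAAAAAAEAAA/////AAAAAAAGAAA/////AAAAAAAHAAA////+AAAAAAAHgAA////+AAAAAAAHwAA////+AAAAAAAH4AA////+AAAAAAAH8AA/////AAAAAAAH+AB/////AAAAAAAH/AD/////AAAAAAAH/gD////+AAAAAAAH/wD////+AAAAAAAD/8Af///8AAAAAAAD/+AD///4AAAAAAAD//AAYAfwAAAAAAAD//gAAAHAAAAAAAAD//wAAAAAAAAAAAAD//4AAAAAAAAcAAAD//8AAAAAAAA+AAAD//+AAAAAAAA/AAAD///AAAAAAAA/gAAH///gAAAAAHA/wAAn///gAAAAAPh/wAB////AAAAAAPw/4AB////AAAAAAf4/4AB///+AAAAAAf8/8AAD//+AAAAAAf+/8AAAP/8AAAAAA///4AAAA/8AAAAAB///wAAAAD4AAAAAD//8AAAAAAAAAAAAP//+AAAAAAAAAAAAf///AAAAAAAAAAAA////gAAAAAAAAAAA////gAAAAAAAAAAA////wAAAAAAAAAAA////6AAAAAAAAAAA////+AAAAAAAAAAB/////AAAAAAAAAAB/////A="/>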